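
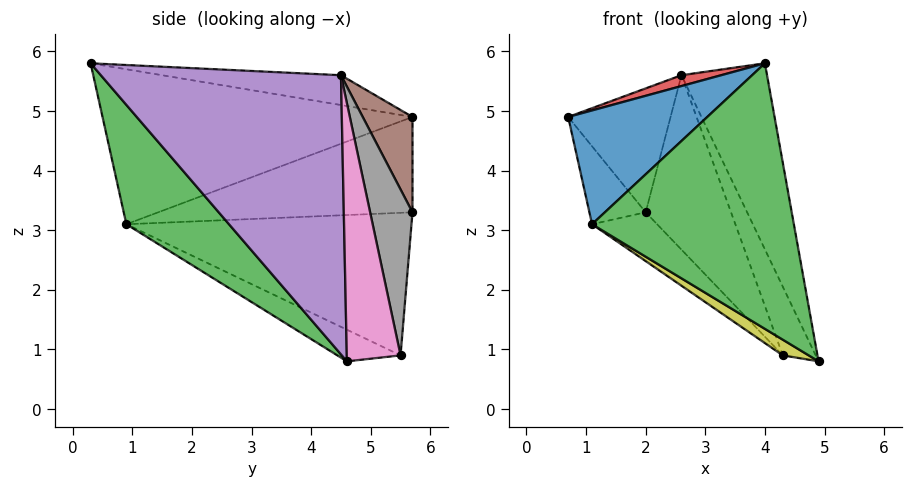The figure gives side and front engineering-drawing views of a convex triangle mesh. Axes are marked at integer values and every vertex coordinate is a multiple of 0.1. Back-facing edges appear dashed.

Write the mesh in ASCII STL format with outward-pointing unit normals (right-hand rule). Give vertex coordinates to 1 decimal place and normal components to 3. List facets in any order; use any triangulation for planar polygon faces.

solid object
 facet normal -0.682 -0.306 0.664
  outer loop
   vertex 1.1 0.9 3.1
   vertex 4.0 0.3 5.8
   vertex 0.7 5.7 4.9
  endloop
 endfacet
 facet normal -0.765 0.169 -0.621
  outer loop
   vertex 1.1 0.9 3.1
   vertex 0.7 5.7 4.9
   vertex 2.0 5.7 3.3
  endloop
 endfacet
 facet normal 0.374 -0.735 -0.565
  outer loop
   vertex 1.1 0.9 3.1
   vertex 4.9 4.6 0.8
   vertex 4.0 0.3 5.8
  endloop
 endfacet
 facet normal -0.392 -0.087 0.916
  outer loop
   vertex 2.6 4.5 5.6
   vertex 0.7 5.7 4.9
   vertex 4.0 0.3 5.8
  endloop
 endfacet
 facet normal 0.856 0.305 0.417
  outer loop
   vertex 2.6 4.5 5.6
   vertex 4.0 0.3 5.8
   vertex 4.9 4.6 0.8
  endloop
 endfacet
 facet normal 0.412 0.848 0.335
  outer loop
   vertex 2.6 4.5 5.6
   vertex 2.0 5.7 3.3
   vertex 0.7 5.7 4.9
  endloop
 endfacet
 facet normal 0.787 0.481 0.387
  outer loop
   vertex 4.3 5.5 0.9
   vertex 2.6 4.5 5.6
   vertex 4.9 4.6 0.8
  endloop
 endfacet
 facet normal 0.419 0.845 0.332
  outer loop
   vertex 4.3 5.5 0.9
   vertex 2.0 5.7 3.3
   vertex 2.6 4.5 5.6
  endloop
 endfacet
 facet normal -0.392 -0.161 -0.906
  outer loop
   vertex 4.3 5.5 0.9
   vertex 4.9 4.6 0.8
   vertex 1.1 0.9 3.1
  endloop
 endfacet
 facet normal -0.706 0.161 -0.690
  outer loop
   vertex 4.3 5.5 0.9
   vertex 1.1 0.9 3.1
   vertex 2.0 5.7 3.3
  endloop
 endfacet
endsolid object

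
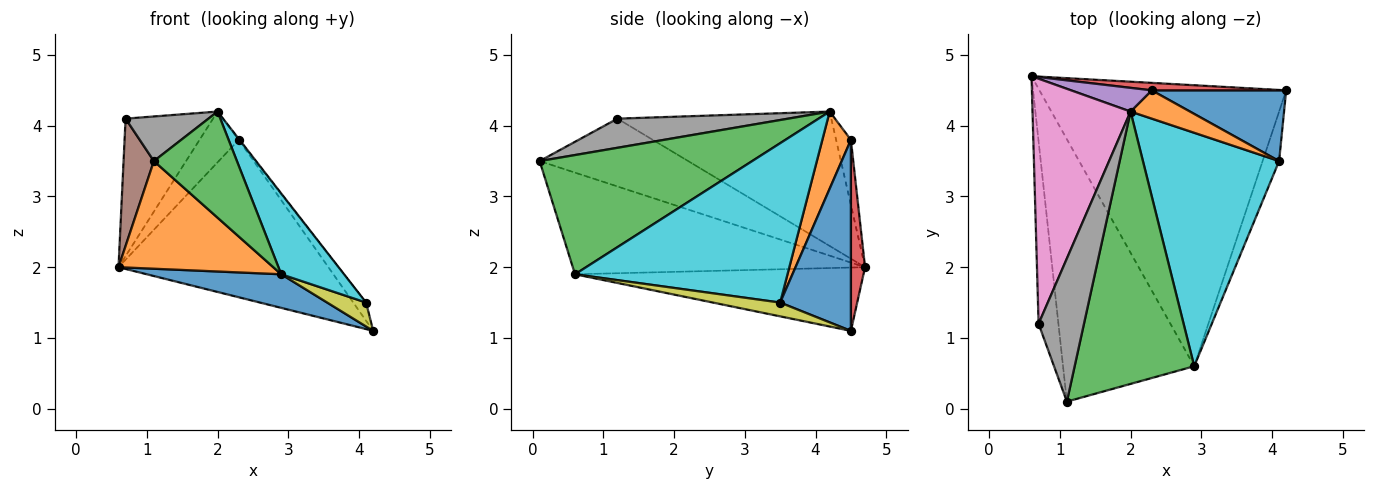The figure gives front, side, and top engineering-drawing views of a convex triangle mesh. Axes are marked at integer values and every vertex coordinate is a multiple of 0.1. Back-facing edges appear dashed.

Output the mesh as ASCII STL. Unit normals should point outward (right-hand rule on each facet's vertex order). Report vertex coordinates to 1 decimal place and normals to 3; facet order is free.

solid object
 facet normal -0.247 -0.115 -0.962
  outer loop
   vertex 2.9 0.6 1.9
   vertex 0.6 4.7 2.0
   vertex 4.2 4.5 1.1
  endloop
 endfacet
 facet normal -0.583 -0.309 -0.752
  outer loop
   vertex 2.9 0.6 1.9
   vertex 1.1 0.1 3.5
   vertex 0.6 4.7 2.0
  endloop
 endfacet
 facet normal 0.681 -0.266 0.683
  outer loop
   vertex 2.9 0.6 1.9
   vertex 2.0 4.2 4.2
   vertex 1.1 0.1 3.5
  endloop
 endfacet
 facet normal 0.067 0.997 0.047
  outer loop
   vertex 2.3 4.5 3.8
   vertex 4.2 4.5 1.1
   vertex 0.6 4.7 2.0
  endloop
 endfacet
 facet normal -0.323 0.857 0.401
  outer loop
   vertex 2.3 4.5 3.8
   vertex 0.6 4.7 2.0
   vertex 2.0 4.2 4.2
  endloop
 endfacet
 facet normal -0.942 -0.192 -0.276
  outer loop
   vertex 0.7 1.2 4.1
   vertex 0.6 4.7 2.0
   vertex 1.1 0.1 3.5
  endloop
 endfacet
 facet normal -0.767 0.314 0.559
  outer loop
   vertex 0.7 1.2 4.1
   vertex 2.0 4.2 4.2
   vertex 0.6 4.7 2.0
  endloop
 endfacet
 facet normal 0.523 -0.254 0.814
  outer loop
   vertex 0.7 1.2 4.1
   vertex 1.1 0.1 3.5
   vertex 2.0 4.2 4.2
  endloop
 endfacet
 facet normal 0.601 -0.348 -0.720
  outer loop
   vertex 4.1 3.5 1.5
   vertex 2.9 0.6 1.9
   vertex 4.2 4.5 1.1
  endloop
 endfacet
 facet normal 0.742 -0.219 0.634
  outer loop
   vertex 4.1 3.5 1.5
   vertex 2.0 4.2 4.2
   vertex 2.9 0.6 1.9
  endloop
 endfacet
 facet normal 0.809 0.147 0.569
  outer loop
   vertex 4.1 3.5 1.5
   vertex 4.2 4.5 1.1
   vertex 2.3 4.5 3.8
  endloop
 endfacet
 facet normal 0.792 0.022 0.610
  outer loop
   vertex 4.1 3.5 1.5
   vertex 2.3 4.5 3.8
   vertex 2.0 4.2 4.2
  endloop
 endfacet
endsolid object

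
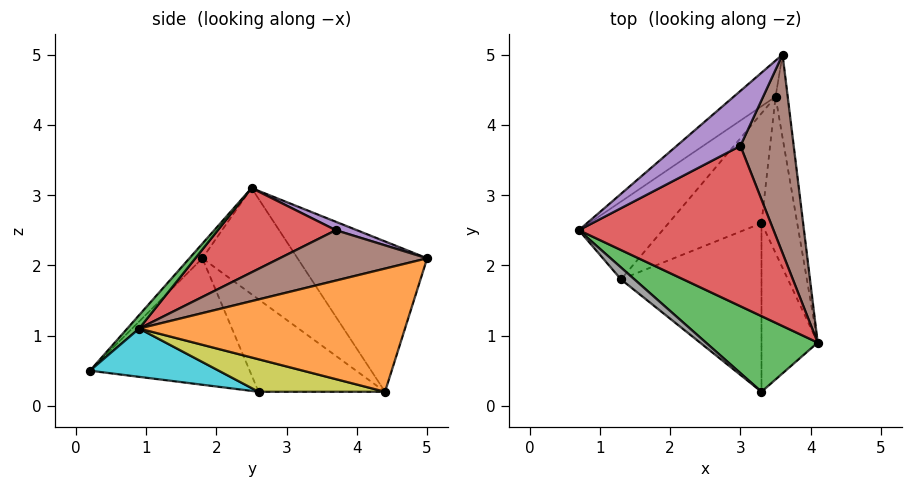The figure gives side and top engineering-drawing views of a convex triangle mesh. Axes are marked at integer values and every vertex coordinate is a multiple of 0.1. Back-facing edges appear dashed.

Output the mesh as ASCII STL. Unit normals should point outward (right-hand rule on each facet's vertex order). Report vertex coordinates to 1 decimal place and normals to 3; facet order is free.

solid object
 facet normal -0.678 0.711 -0.189
  outer loop
   vertex 3.5 4.4 0.2
   vertex 0.7 2.5 3.1
   vertex 3.6 5.0 2.1
  endloop
 endfacet
 facet normal 0.985 0.144 -0.097
  outer loop
   vertex 3.5 4.4 0.2
   vertex 3.6 5.0 2.1
   vertex 4.1 0.9 1.1
  endloop
 endfacet
 facet normal 0.085 -0.703 0.706
  outer loop
   vertex 3.3 0.2 0.5
   vertex 4.1 0.9 1.1
   vertex 0.7 2.5 3.1
  endloop
 endfacet
 facet normal 0.380 -0.290 0.878
  outer loop
   vertex 3.0 3.7 2.5
   vertex 0.7 2.5 3.1
   vertex 4.1 0.9 1.1
  endloop
 endfacet
 facet normal 0.127 0.238 0.963
  outer loop
   vertex 3.0 3.7 2.5
   vertex 3.6 5.0 2.1
   vertex 0.7 2.5 3.1
  endloop
 endfacet
 facet normal 0.684 -0.093 0.724
  outer loop
   vertex 3.0 3.7 2.5
   vertex 4.1 0.9 1.1
   vertex 3.6 5.0 2.1
  endloop
 endfacet
 facet normal -0.768 0.207 -0.606
  outer loop
   vertex 1.3 1.8 2.1
   vertex 0.7 2.5 3.1
   vertex 3.5 4.4 0.2
  endloop
 endfacet
 facet normal -0.391 -0.848 0.359
  outer loop
   vertex 1.3 1.8 2.1
   vertex 3.3 0.2 0.5
   vertex 0.7 2.5 3.1
  endloop
 endfacet
 facet normal 0.671 -0.075 -0.738
  outer loop
   vertex 3.3 2.6 0.2
   vertex 3.5 4.4 0.2
   vertex 4.1 0.9 1.1
  endloop
 endfacet
 facet normal 0.649 -0.094 -0.755
  outer loop
   vertex 3.3 2.6 0.2
   vertex 4.1 0.9 1.1
   vertex 3.3 0.2 0.5
  endloop
 endfacet
 facet normal -0.703 0.078 -0.707
  outer loop
   vertex 3.3 2.6 0.2
   vertex 1.3 1.8 2.1
   vertex 3.5 4.4 0.2
  endloop
 endfacet
 facet normal -0.666 -0.093 -0.740
  outer loop
   vertex 3.3 2.6 0.2
   vertex 3.3 0.2 0.5
   vertex 1.3 1.8 2.1
  endloop
 endfacet
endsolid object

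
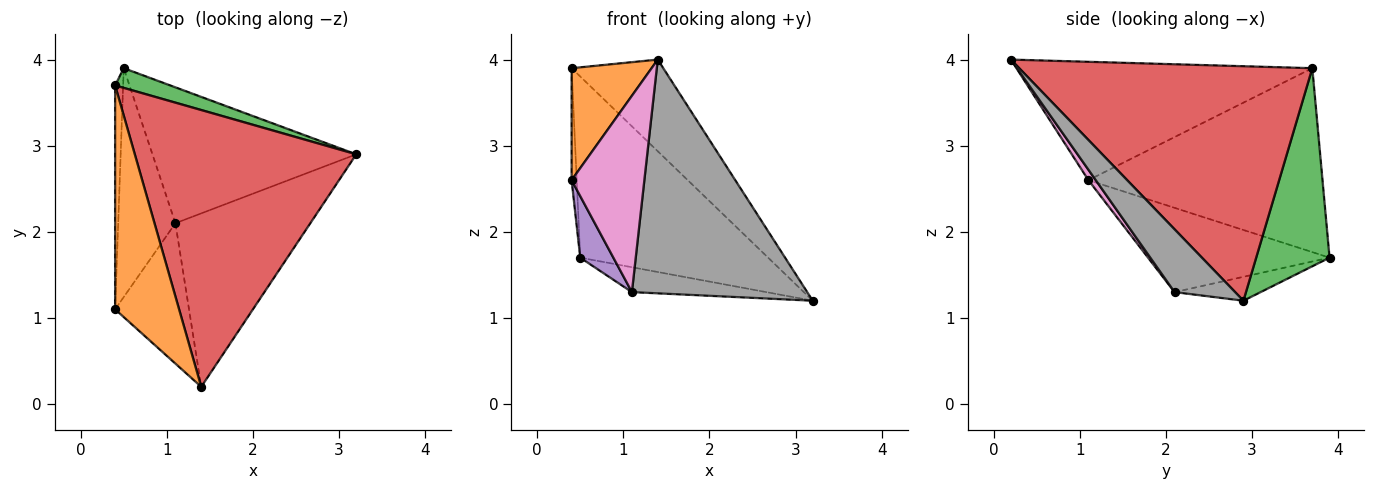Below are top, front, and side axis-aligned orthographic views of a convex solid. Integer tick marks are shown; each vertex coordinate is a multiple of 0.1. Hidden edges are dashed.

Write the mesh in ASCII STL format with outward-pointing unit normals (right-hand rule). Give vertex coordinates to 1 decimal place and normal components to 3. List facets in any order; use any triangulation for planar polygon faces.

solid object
 facet normal -0.999 0.022 -0.043
  outer loop
   vertex 0.4 3.7 3.9
   vertex 0.5 3.9 1.7
   vertex 0.4 1.1 2.6
  endloop
 endfacet
 facet normal -0.856 -0.231 0.463
  outer loop
   vertex 0.4 3.7 3.9
   vertex 0.4 1.1 2.6
   vertex 1.4 0.2 4.0
  endloop
 endfacet
 facet normal 0.362 0.927 0.101
  outer loop
   vertex 0.4 3.7 3.9
   vertex 3.2 2.9 1.2
   vertex 0.5 3.9 1.7
  endloop
 endfacet
 facet normal 0.709 0.222 0.670
  outer loop
   vertex 0.4 3.7 3.9
   vertex 1.4 0.2 4.0
   vertex 3.2 2.9 1.2
  endloop
 endfacet
 facet normal -0.818 -0.149 -0.555
  outer loop
   vertex 1.1 2.1 1.3
   vertex 0.4 1.1 2.6
   vertex 0.5 3.9 1.7
  endloop
 endfacet
 facet normal -0.115 0.179 -0.977
  outer loop
   vertex 1.1 2.1 1.3
   vertex 0.5 3.9 1.7
   vertex 3.2 2.9 1.2
  endloop
 endfacet
 facet normal 0.082 -0.811 -0.580
  outer loop
   vertex 1.1 2.1 1.3
   vertex 1.4 0.2 4.0
   vertex 0.4 1.1 2.6
  endloop
 endfacet
 facet normal 0.267 -0.774 -0.574
  outer loop
   vertex 1.1 2.1 1.3
   vertex 3.2 2.9 1.2
   vertex 1.4 0.2 4.0
  endloop
 endfacet
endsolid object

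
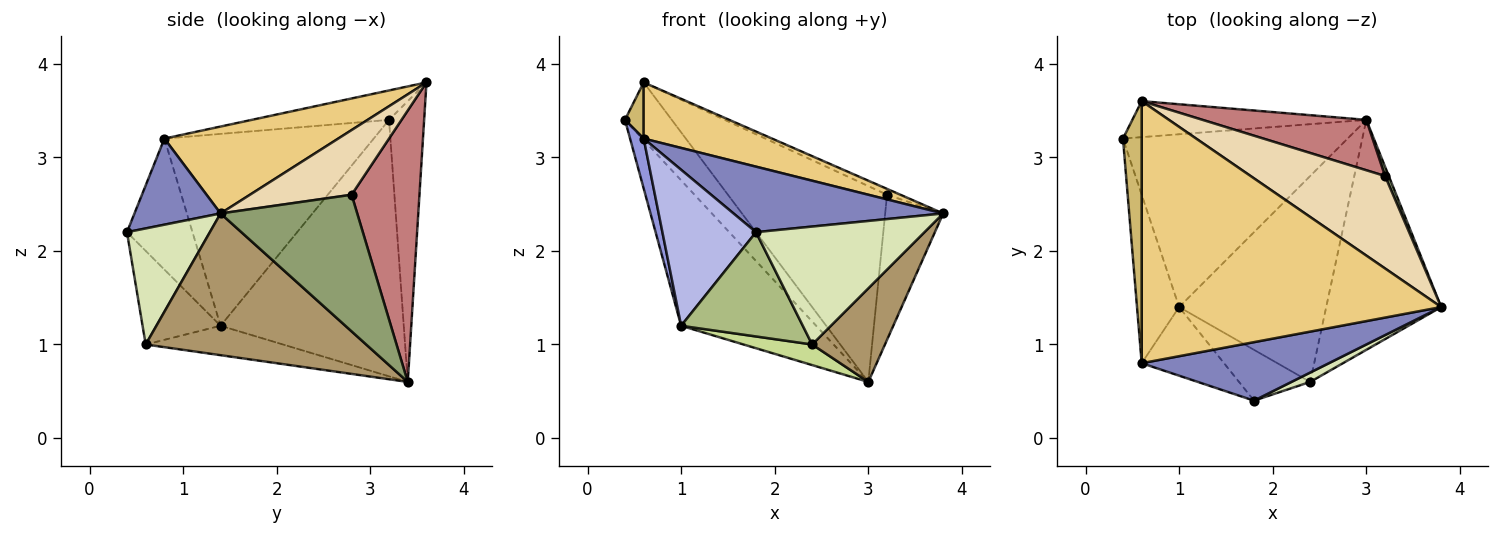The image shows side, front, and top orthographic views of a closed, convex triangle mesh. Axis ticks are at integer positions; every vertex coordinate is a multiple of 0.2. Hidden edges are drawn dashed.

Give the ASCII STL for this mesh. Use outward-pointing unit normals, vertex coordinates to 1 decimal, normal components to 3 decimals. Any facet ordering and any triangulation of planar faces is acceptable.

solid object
 facet normal -0.658 0.485 -0.576
  outer loop
   vertex 1.0 1.4 1.2
   vertex 0.4 3.2 3.4
   vertex 3.0 3.4 0.6
  endloop
 endfacet
 facet normal 0.293 -0.713 0.637
  outer loop
   vertex 0.6 0.8 3.2
   vertex 1.8 0.4 2.2
   vertex 3.8 1.4 2.4
  endloop
 endfacet
 facet normal -0.975 -0.063 -0.214
  outer loop
   vertex 0.6 0.8 3.2
   vertex 0.4 3.2 3.4
   vertex 1.0 1.4 1.2
  endloop
 endfacet
 facet normal -0.539 -0.771 -0.339
  outer loop
   vertex 0.6 0.8 3.2
   vertex 1.0 1.4 1.2
   vertex 1.8 0.4 2.2
  endloop
 endfacet
 facet normal 0.920 0.391 0.025
  outer loop
   vertex 3.2 2.8 2.6
   vertex 3.8 1.4 2.4
   vertex 3.0 3.4 0.6
  endloop
 endfacet
 facet normal -0.499 -0.779 -0.379
  outer loop
   vertex 2.4 0.6 1.0
   vertex 1.8 0.4 2.2
   vertex 1.0 1.4 1.2
  endloop
 endfacet
 facet normal -0.195 -0.098 -0.976
  outer loop
   vertex 2.4 0.6 1.0
   vertex 1.0 1.4 1.2
   vertex 3.0 3.4 0.6
  endloop
 endfacet
 facet normal 0.440 -0.895 0.071
  outer loop
   vertex 2.4 0.6 1.0
   vertex 3.8 1.4 2.4
   vertex 1.8 0.4 2.2
  endloop
 endfacet
 facet normal 0.752 -0.248 -0.610
  outer loop
   vertex 2.4 0.6 1.0
   vertex 3.0 3.4 0.6
   vertex 3.8 1.4 2.4
  endloop
 endfacet
 facet normal -0.838 -0.114 0.533
  outer loop
   vertex 0.6 3.6 3.8
   vertex 0.4 3.2 3.4
   vertex 0.6 0.8 3.2
  endloop
 endfacet
 facet normal 0.273 -0.202 0.941
  outer loop
   vertex 0.6 3.6 3.8
   vertex 0.6 0.8 3.2
   vertex 3.8 1.4 2.4
  endloop
 endfacet
 facet normal 0.433 0.057 0.900
  outer loop
   vertex 0.6 3.6 3.8
   vertex 3.8 1.4 2.4
   vertex 3.2 2.8 2.6
  endloop
 endfacet
 facet normal -0.537 0.716 -0.447
  outer loop
   vertex 0.6 3.6 3.8
   vertex 3.0 3.4 0.6
   vertex 0.4 3.2 3.4
  endloop
 endfacet
 facet normal 0.382 0.895 0.230
  outer loop
   vertex 0.6 3.6 3.8
   vertex 3.2 2.8 2.6
   vertex 3.0 3.4 0.6
  endloop
 endfacet
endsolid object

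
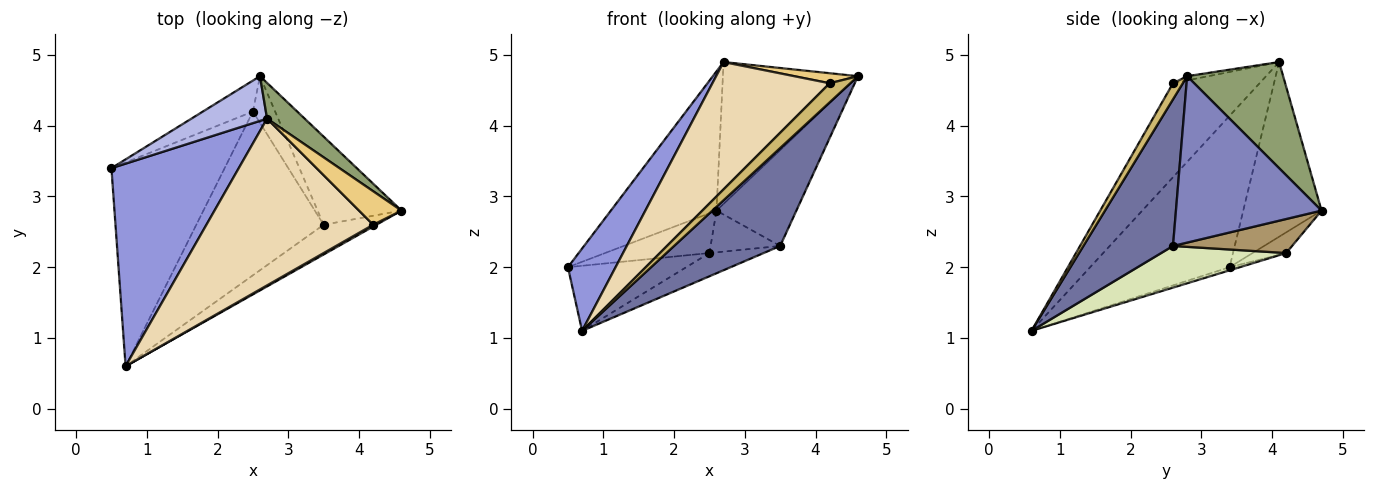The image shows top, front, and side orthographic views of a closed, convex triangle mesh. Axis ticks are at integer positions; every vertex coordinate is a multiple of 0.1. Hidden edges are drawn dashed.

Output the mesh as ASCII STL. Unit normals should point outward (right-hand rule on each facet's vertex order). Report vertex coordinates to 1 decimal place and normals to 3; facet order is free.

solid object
 facet normal 0.628 -0.744 -0.226
  outer loop
   vertex 3.5 2.6 2.3
   vertex 4.6 2.8 4.7
   vertex 0.7 0.6 1.1
  endloop
 endfacet
 facet normal 0.802 0.440 -0.404
  outer loop
   vertex 3.5 2.6 2.3
   vertex 2.6 4.7 2.8
   vertex 4.6 2.8 4.7
  endloop
 endfacet
 facet normal -0.740 -0.253 0.623
  outer loop
   vertex 2.7 4.1 4.9
   vertex 0.5 3.4 2.0
   vertex 0.7 0.6 1.1
  endloop
 endfacet
 facet normal -0.577 0.778 0.250
  outer loop
   vertex 2.7 4.1 4.9
   vertex 2.6 4.7 2.8
   vertex 0.5 3.4 2.0
  endloop
 endfacet
 facet normal 0.567 0.798 0.201
  outer loop
   vertex 2.7 4.1 4.9
   vertex 4.6 2.8 4.7
   vertex 2.6 4.7 2.8
  endloop
 endfacet
 facet normal -0.026 0.304 -0.952
  outer loop
   vertex 2.5 4.2 2.2
   vertex 0.7 0.6 1.1
   vertex 0.5 3.4 2.0
  endloop
 endfacet
 facet normal -0.246 0.764 -0.596
  outer loop
   vertex 2.5 4.2 2.2
   vertex 0.5 3.4 2.0
   vertex 2.6 4.7 2.8
  endloop
 endfacet
 facet normal 0.308 0.134 -0.942
  outer loop
   vertex 2.5 4.2 2.2
   vertex 3.5 2.6 2.3
   vertex 0.7 0.6 1.1
  endloop
 endfacet
 facet normal 0.752 0.439 -0.491
  outer loop
   vertex 2.5 4.2 2.2
   vertex 2.6 4.7 2.8
   vertex 3.5 2.6 2.3
  endloop
 endfacet
 facet normal 0.428 -0.900 0.086
  outer loop
   vertex 4.2 2.6 4.6
   vertex 0.7 0.6 1.1
   vertex 4.6 2.8 4.7
  endloop
 endfacet
 facet normal -0.095 -0.286 0.953
  outer loop
   vertex 4.2 2.6 4.6
   vertex 4.6 2.8 4.7
   vertex 2.7 4.1 4.9
  endloop
 endfacet
 facet normal -0.409 -0.554 0.725
  outer loop
   vertex 4.2 2.6 4.6
   vertex 2.7 4.1 4.9
   vertex 0.7 0.6 1.1
  endloop
 endfacet
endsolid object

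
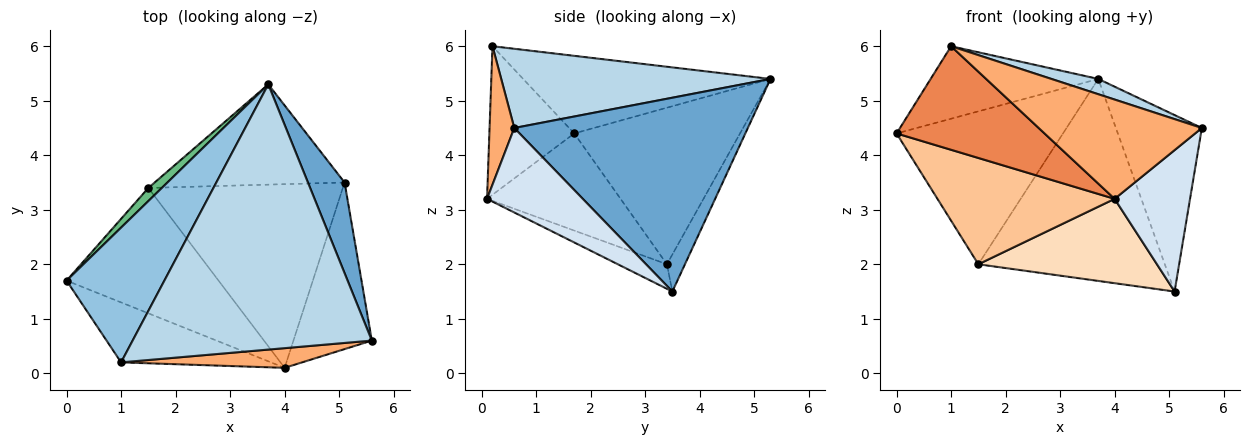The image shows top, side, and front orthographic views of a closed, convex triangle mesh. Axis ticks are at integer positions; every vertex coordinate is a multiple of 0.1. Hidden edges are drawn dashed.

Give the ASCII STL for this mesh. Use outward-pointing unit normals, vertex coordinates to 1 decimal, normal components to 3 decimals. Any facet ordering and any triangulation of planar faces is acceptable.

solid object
 facet normal 0.924 0.340 0.175
  outer loop
   vertex 5.1 3.5 1.5
   vertex 3.7 5.3 5.4
   vertex 5.6 0.6 4.5
  endloop
 endfacet
 facet normal -0.573 0.388 0.722
  outer loop
   vertex 1.0 0.2 6.0
   vertex 3.7 5.3 5.4
   vertex 0.0 1.7 4.4
  endloop
 endfacet
 facet normal 0.314 -0.055 0.948
  outer loop
   vertex 1.0 0.2 6.0
   vertex 5.6 0.6 4.5
   vertex 3.7 5.3 5.4
  endloop
 endfacet
 facet normal 0.635 -0.500 -0.589
  outer loop
   vertex 4.0 0.1 3.2
   vertex 5.1 3.5 1.5
   vertex 5.6 0.6 4.5
  endloop
 endfacet
 facet normal -0.445 -0.775 -0.449
  outer loop
   vertex 4.0 0.1 3.2
   vertex 1.0 0.2 6.0
   vertex 0.0 1.7 4.4
  endloop
 endfacet
 facet normal 0.147 -0.970 0.192
  outer loop
   vertex 4.0 0.1 3.2
   vertex 5.6 0.6 4.5
   vertex 1.0 0.2 6.0
  endloop
 endfacet
 facet normal -0.438 -0.581 -0.686
  outer loop
   vertex 1.5 3.4 2.0
   vertex 4.0 0.1 3.2
   vertex 0.0 1.7 4.4
  endloop
 endfacet
 facet normal -0.114 -0.415 -0.903
  outer loop
   vertex 1.5 3.4 2.0
   vertex 5.1 3.5 1.5
   vertex 4.0 0.1 3.2
  endloop
 endfacet
 facet normal -0.704 0.707 0.061
  outer loop
   vertex 1.5 3.4 2.0
   vertex 0.0 1.7 4.4
   vertex 3.7 5.3 5.4
  endloop
 endfacet
 facet normal -0.086 0.892 -0.443
  outer loop
   vertex 1.5 3.4 2.0
   vertex 3.7 5.3 5.4
   vertex 5.1 3.5 1.5
  endloop
 endfacet
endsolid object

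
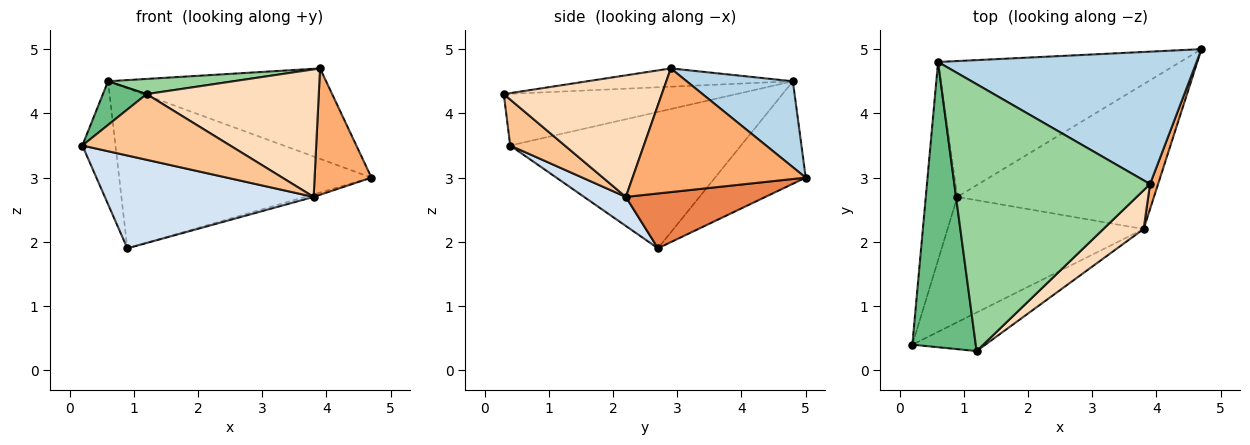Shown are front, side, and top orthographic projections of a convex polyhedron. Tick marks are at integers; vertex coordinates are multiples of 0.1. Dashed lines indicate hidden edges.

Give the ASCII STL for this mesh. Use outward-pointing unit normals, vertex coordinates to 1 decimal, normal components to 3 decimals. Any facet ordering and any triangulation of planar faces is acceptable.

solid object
 facet normal -0.965 0.138 -0.223
  outer loop
   vertex 0.6 4.8 4.5
   vertex 0.9 2.7 1.9
   vertex 0.2 0.4 3.5
  endloop
 endfacet
 facet normal -0.264 0.735 -0.624
  outer loop
   vertex 0.6 4.8 4.5
   vertex 4.7 5.0 3.0
   vertex 0.9 2.7 1.9
  endloop
 endfacet
 facet normal 0.265 0.544 0.796
  outer loop
   vertex 0.6 4.8 4.5
   vertex 3.9 2.9 4.7
   vertex 4.7 5.0 3.0
  endloop
 endfacet
 facet normal 0.118 -0.591 -0.798
  outer loop
   vertex 3.8 2.2 2.7
   vertex 0.2 0.4 3.5
   vertex 0.9 2.7 1.9
  endloop
 endfacet
 facet normal 0.269 0.017 -0.963
  outer loop
   vertex 3.8 2.2 2.7
   vertex 0.9 2.7 1.9
   vertex 4.7 5.0 3.0
  endloop
 endfacet
 facet normal 0.948 -0.311 0.062
  outer loop
   vertex 3.8 2.2 2.7
   vertex 4.7 5.0 3.0
   vertex 3.9 2.9 4.7
  endloop
 endfacet
 facet normal 0.304 -0.822 -0.482
  outer loop
   vertex 1.2 0.3 4.3
   vertex 0.2 0.4 3.5
   vertex 3.8 2.2 2.7
  endloop
 endfacet
 facet normal 0.660 -0.719 0.219
  outer loop
   vertex 1.2 0.3 4.3
   vertex 3.8 2.2 2.7
   vertex 3.9 2.9 4.7
  endloop
 endfacet
 facet normal -0.628 -0.118 0.770
  outer loop
   vertex 1.2 0.3 4.3
   vertex 0.6 4.8 4.5
   vertex 0.2 0.4 3.5
  endloop
 endfacet
 facet normal -0.093 -0.057 0.994
  outer loop
   vertex 1.2 0.3 4.3
   vertex 3.9 2.9 4.7
   vertex 0.6 4.8 4.5
  endloop
 endfacet
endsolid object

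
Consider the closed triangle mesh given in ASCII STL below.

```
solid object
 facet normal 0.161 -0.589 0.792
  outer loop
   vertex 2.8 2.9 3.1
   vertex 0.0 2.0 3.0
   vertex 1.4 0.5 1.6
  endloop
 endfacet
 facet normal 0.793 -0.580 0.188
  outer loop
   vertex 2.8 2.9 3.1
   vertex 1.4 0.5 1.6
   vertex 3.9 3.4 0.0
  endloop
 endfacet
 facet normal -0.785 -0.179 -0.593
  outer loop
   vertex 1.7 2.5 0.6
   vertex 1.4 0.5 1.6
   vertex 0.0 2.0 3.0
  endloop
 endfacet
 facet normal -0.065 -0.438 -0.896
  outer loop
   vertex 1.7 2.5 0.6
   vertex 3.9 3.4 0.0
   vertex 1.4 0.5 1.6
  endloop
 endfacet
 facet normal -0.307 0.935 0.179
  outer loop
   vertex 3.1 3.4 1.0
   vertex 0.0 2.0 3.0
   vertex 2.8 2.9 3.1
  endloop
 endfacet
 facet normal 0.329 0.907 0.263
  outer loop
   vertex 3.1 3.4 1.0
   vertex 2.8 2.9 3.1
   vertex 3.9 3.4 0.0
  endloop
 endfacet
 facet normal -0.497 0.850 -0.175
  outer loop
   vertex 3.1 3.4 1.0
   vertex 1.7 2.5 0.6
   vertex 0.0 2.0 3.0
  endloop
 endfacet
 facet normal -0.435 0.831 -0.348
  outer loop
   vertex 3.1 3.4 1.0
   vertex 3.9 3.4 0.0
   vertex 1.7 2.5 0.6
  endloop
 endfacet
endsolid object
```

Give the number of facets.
8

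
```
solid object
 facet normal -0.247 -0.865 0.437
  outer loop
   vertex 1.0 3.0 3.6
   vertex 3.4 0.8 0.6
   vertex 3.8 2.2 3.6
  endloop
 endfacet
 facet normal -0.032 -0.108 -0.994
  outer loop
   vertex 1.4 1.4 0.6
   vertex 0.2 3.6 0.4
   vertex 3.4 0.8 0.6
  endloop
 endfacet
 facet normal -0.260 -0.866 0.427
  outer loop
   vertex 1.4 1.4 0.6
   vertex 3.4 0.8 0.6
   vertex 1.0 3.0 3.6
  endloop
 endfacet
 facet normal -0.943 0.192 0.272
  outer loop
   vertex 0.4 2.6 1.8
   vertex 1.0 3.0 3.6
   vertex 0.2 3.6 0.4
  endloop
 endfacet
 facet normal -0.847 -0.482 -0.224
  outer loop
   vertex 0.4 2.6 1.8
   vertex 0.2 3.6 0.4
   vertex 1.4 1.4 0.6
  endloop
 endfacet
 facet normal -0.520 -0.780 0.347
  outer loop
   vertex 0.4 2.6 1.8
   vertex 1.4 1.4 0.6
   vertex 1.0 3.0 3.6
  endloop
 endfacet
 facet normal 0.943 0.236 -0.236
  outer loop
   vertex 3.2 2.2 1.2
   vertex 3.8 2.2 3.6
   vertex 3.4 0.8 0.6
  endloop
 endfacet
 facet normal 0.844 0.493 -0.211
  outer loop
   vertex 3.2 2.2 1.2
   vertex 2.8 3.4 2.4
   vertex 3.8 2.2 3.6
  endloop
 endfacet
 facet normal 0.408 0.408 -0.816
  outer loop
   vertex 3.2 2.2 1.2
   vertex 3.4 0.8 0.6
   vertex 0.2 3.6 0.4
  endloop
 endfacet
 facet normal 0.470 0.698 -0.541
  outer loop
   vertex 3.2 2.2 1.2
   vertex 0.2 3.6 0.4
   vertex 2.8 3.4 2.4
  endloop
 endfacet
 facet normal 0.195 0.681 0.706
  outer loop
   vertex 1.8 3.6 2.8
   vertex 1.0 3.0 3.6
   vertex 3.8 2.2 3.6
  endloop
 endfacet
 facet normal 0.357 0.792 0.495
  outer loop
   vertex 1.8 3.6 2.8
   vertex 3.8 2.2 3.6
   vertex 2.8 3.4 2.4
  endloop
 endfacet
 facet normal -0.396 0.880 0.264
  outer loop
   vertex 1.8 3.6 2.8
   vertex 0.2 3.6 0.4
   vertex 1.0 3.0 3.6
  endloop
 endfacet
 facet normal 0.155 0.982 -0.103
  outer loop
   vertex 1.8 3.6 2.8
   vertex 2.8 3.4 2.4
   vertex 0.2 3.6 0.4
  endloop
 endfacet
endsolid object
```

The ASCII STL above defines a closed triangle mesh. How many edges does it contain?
21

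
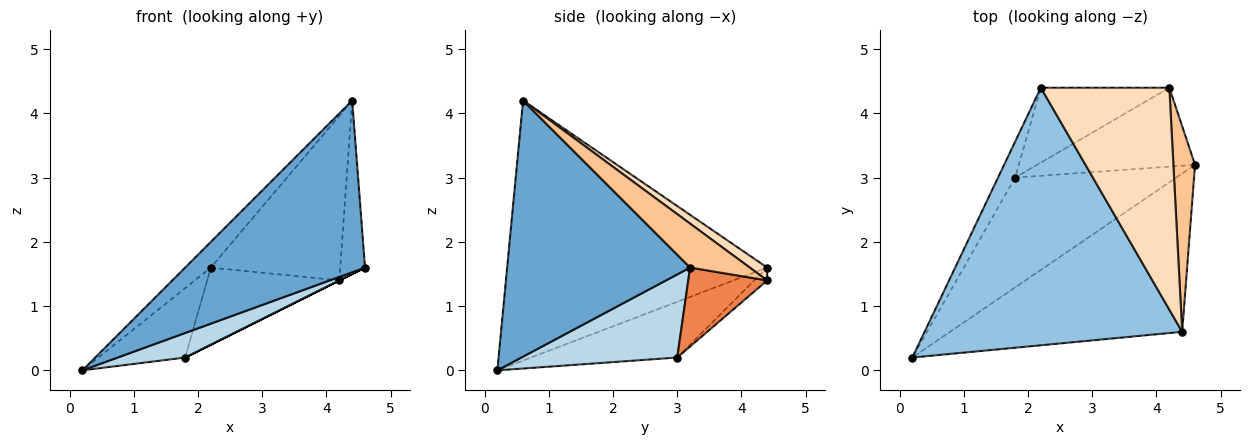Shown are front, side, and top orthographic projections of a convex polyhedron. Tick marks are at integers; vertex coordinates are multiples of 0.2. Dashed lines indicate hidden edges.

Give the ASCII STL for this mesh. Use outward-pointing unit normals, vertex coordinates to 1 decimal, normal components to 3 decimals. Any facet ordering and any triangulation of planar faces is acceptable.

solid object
 facet normal 0.599 -0.589 -0.543
  outer loop
   vertex 4.4 0.6 4.2
   vertex 0.2 0.2 0.0
   vertex 4.6 3.2 1.6
  endloop
 endfacet
 facet normal -0.709 0.070 0.702
  outer loop
   vertex 4.4 0.6 4.2
   vertex 2.2 4.4 1.6
   vertex 0.2 0.2 0.0
  endloop
 endfacet
 facet normal 0.450 -0.195 -0.872
  outer loop
   vertex 1.8 3.0 0.2
   vertex 4.6 3.2 1.6
   vertex 0.2 0.2 0.0
  endloop
 endfacet
 facet normal -0.831 0.493 -0.256
  outer loop
   vertex 1.8 3.0 0.2
   vertex 0.2 0.2 0.0
   vertex 2.2 4.4 1.6
  endloop
 endfacet
 facet normal 0.447 0.000 -0.894
  outer loop
   vertex 4.2 4.4 1.4
   vertex 4.6 3.2 1.6
   vertex 1.8 3.0 0.2
  endloop
 endfacet
 facet normal -0.070 0.715 -0.695
  outer loop
   vertex 4.2 4.4 1.4
   vertex 1.8 3.0 0.2
   vertex 2.2 4.4 1.6
  endloop
 endfacet
 facet normal 0.841 0.349 0.414
  outer loop
   vertex 4.2 4.4 1.4
   vertex 4.4 0.6 4.2
   vertex 4.6 3.2 1.6
  endloop
 endfacet
 facet normal 0.080 0.594 0.800
  outer loop
   vertex 4.2 4.4 1.4
   vertex 2.2 4.4 1.6
   vertex 4.4 0.6 4.2
  endloop
 endfacet
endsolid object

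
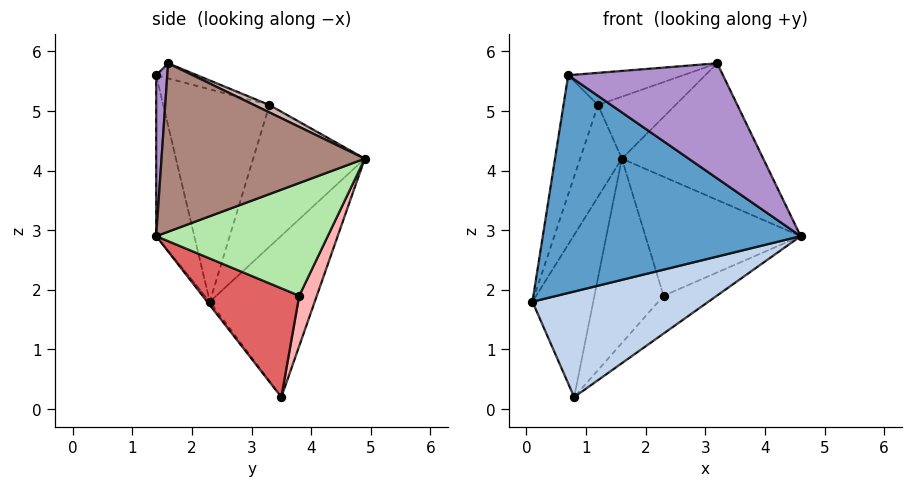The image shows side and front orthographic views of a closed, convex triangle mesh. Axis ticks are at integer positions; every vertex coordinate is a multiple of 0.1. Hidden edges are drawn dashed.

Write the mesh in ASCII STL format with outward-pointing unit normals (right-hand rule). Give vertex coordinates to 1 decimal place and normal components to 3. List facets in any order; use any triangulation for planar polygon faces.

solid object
 facet normal -0.143 -0.968 -0.207
  outer loop
   vertex 0.7 1.4 5.6
   vertex 0.1 2.3 1.8
   vertex 4.6 1.4 2.9
  endloop
 endfacet
 facet normal -0.012 -0.797 -0.603
  outer loop
   vertex 0.8 3.5 0.2
   vertex 4.6 1.4 2.9
   vertex 0.1 2.3 1.8
  endloop
 endfacet
 facet normal -0.865 0.501 -0.002
  outer loop
   vertex 0.8 3.5 0.2
   vertex 0.1 2.3 1.8
   vertex 1.6 4.9 4.2
  endloop
 endfacet
 facet normal -0.917 0.343 0.202
  outer loop
   vertex 1.2 3.3 5.1
   vertex 1.6 4.9 4.2
   vertex 0.1 2.3 1.8
  endloop
 endfacet
 facet normal -0.928 0.302 0.218
  outer loop
   vertex 1.2 3.3 5.1
   vertex 0.1 2.3 1.8
   vertex 0.7 1.4 5.6
  endloop
 endfacet
 facet normal 0.738 0.668 -0.095
  outer loop
   vertex 2.3 3.8 1.9
   vertex 1.6 4.9 4.2
   vertex 4.6 1.4 2.9
  endloop
 endfacet
 facet normal 0.665 0.366 -0.651
  outer loop
   vertex 2.3 3.8 1.9
   vertex 4.6 1.4 2.9
   vertex 0.8 3.5 0.2
  endloop
 endfacet
 facet normal 0.230 0.903 -0.362
  outer loop
   vertex 2.3 3.8 1.9
   vertex 0.8 3.5 0.2
   vertex 1.6 4.9 4.2
  endloop
 endfacet
 facet normal 0.071 -0.992 0.103
  outer loop
   vertex 3.2 1.6 5.8
   vertex 0.7 1.4 5.6
   vertex 4.6 1.4 2.9
  endloop
 endfacet
 facet normal -0.099 0.277 0.956
  outer loop
   vertex 3.2 1.6 5.8
   vertex 1.2 3.3 5.1
   vertex 0.7 1.4 5.6
  endloop
 endfacet
 facet normal 0.773 0.538 0.336
  outer loop
   vertex 3.2 1.6 5.8
   vertex 4.6 1.4 2.9
   vertex 1.6 4.9 4.2
  endloop
 endfacet
 facet normal 0.093 0.470 0.878
  outer loop
   vertex 3.2 1.6 5.8
   vertex 1.6 4.9 4.2
   vertex 1.2 3.3 5.1
  endloop
 endfacet
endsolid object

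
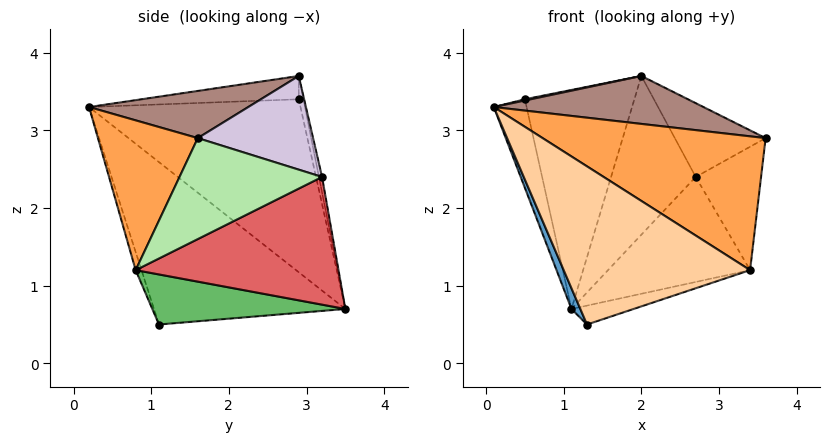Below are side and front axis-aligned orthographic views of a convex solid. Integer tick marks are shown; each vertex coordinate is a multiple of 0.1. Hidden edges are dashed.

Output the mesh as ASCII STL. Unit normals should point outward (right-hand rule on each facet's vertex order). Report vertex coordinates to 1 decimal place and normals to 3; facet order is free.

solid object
 facet normal -0.913 -0.042 -0.405
  outer loop
   vertex 1.3 1.1 0.5
   vertex 0.1 0.2 3.3
   vertex 1.1 3.5 0.7
  endloop
 endfacet
 facet normal -0.972 0.151 -0.182
  outer loop
   vertex 0.5 2.9 3.4
   vertex 1.1 3.5 0.7
   vertex 0.1 0.2 3.3
  endloop
 endfacet
 facet normal 0.382 -0.853 0.356
  outer loop
   vertex 3.4 0.8 1.2
   vertex 3.6 1.6 2.9
   vertex 0.1 0.2 3.3
  endloop
 endfacet
 facet normal -0.030 -0.948 -0.317
  outer loop
   vertex 3.4 0.8 1.2
   vertex 0.1 0.2 3.3
   vertex 1.3 1.1 0.5
  endloop
 endfacet
 facet normal 0.328 0.106 -0.939
  outer loop
   vertex 3.4 0.8 1.2
   vertex 1.3 1.1 0.5
   vertex 1.1 3.5 0.7
  endloop
 endfacet
 facet normal 0.870 0.399 -0.290
  outer loop
   vertex 2.7 3.2 2.4
   vertex 3.6 1.6 2.9
   vertex 3.4 0.8 1.2
  endloop
 endfacet
 facet normal 0.681 0.477 -0.556
  outer loop
   vertex 2.7 3.2 2.4
   vertex 3.4 0.8 1.2
   vertex 1.1 3.5 0.7
  endloop
 endfacet
 facet normal -0.042 0.977 0.208
  outer loop
   vertex 2.0 2.9 3.7
   vertex 1.1 3.5 0.7
   vertex 0.5 2.9 3.4
  endloop
 endfacet
 facet normal -0.036 0.978 0.206
  outer loop
   vertex 2.0 2.9 3.7
   vertex 2.7 3.2 2.4
   vertex 1.1 3.5 0.7
  endloop
 endfacet
 facet normal 0.684 0.538 0.492
  outer loop
   vertex 2.0 2.9 3.7
   vertex 3.6 1.6 2.9
   vertex 2.7 3.2 2.4
  endloop
 endfacet
 facet normal 0.224 -0.295 0.929
  outer loop
   vertex 2.0 2.9 3.7
   vertex 0.1 0.2 3.3
   vertex 3.6 1.6 2.9
  endloop
 endfacet
 facet normal -0.196 -0.007 0.981
  outer loop
   vertex 2.0 2.9 3.7
   vertex 0.5 2.9 3.4
   vertex 0.1 0.2 3.3
  endloop
 endfacet
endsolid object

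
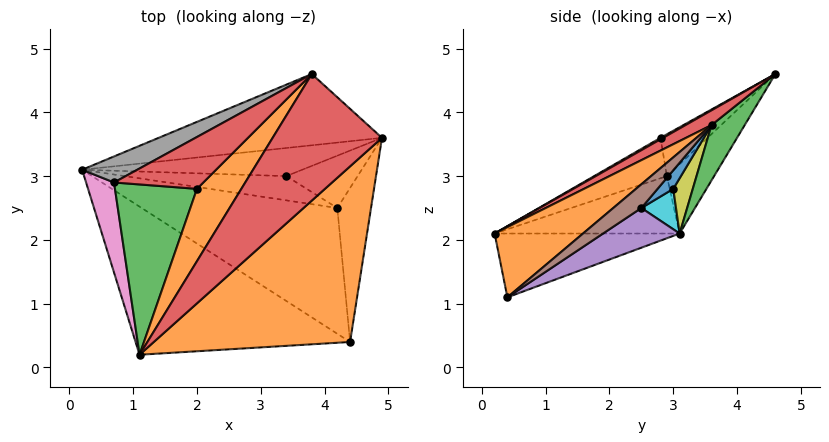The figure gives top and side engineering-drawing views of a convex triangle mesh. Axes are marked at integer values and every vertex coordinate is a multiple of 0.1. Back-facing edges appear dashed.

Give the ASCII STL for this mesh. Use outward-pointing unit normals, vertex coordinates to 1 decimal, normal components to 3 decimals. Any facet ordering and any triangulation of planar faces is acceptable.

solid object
 facet normal -0.284 -0.088 -0.955
  outer loop
   vertex 1.1 0.2 2.1
   vertex 0.2 3.1 2.1
   vertex 4.4 0.4 1.1
  endloop
 endfacet
 facet normal 0.257 -0.646 0.718
  outer loop
   vertex 1.1 0.2 2.1
   vertex 4.4 0.4 1.1
   vertex 4.9 3.6 3.8
  endloop
 endfacet
 facet normal 0.167 0.721 -0.672
  outer loop
   vertex 3.8 4.6 4.6
   vertex 4.9 3.6 3.8
   vertex 0.2 3.1 2.1
  endloop
 endfacet
 facet normal 0.113 -0.542 0.833
  outer loop
   vertex 3.8 4.6 4.6
   vertex 1.1 0.2 2.1
   vertex 4.9 3.6 3.8
  endloop
 endfacet
 facet normal 0.165 0.558 -0.813
  outer loop
   vertex 4.2 2.5 2.5
   vertex 4.4 0.4 1.1
   vertex 0.2 3.1 2.1
  endloop
 endfacet
 facet normal 0.494 0.514 -0.701
  outer loop
   vertex 4.2 2.5 2.5
   vertex 4.9 3.6 3.8
   vertex 4.4 0.4 1.1
  endloop
 endfacet
 facet normal -0.866 -0.269 0.421
  outer loop
   vertex 0.7 2.9 3.0
   vertex 0.2 3.1 2.1
   vertex 1.1 0.2 2.1
  endloop
 endfacet
 facet normal -0.599 0.644 0.476
  outer loop
   vertex 0.7 2.9 3.0
   vertex 3.8 4.6 4.6
   vertex 0.2 3.1 2.1
  endloop
 endfacet
 facet normal 0.172 0.710 -0.683
  outer loop
   vertex 3.4 3.0 2.8
   vertex 0.2 3.1 2.1
   vertex 4.9 3.6 3.8
  endloop
 endfacet
 facet normal 0.174 0.696 -0.696
  outer loop
   vertex 3.4 3.0 2.8
   vertex 4.2 2.5 2.5
   vertex 0.2 3.1 2.1
  endloop
 endfacet
 facet normal 0.180 0.701 -0.690
  outer loop
   vertex 3.4 3.0 2.8
   vertex 4.9 3.6 3.8
   vertex 4.2 2.5 2.5
  endloop
 endfacet
 facet normal 0.028 -0.507 0.862
  outer loop
   vertex 2.0 2.8 3.6
   vertex 1.1 0.2 2.1
   vertex 3.8 4.6 4.6
  endloop
 endfacet
 facet normal -0.415 -0.342 0.843
  outer loop
   vertex 2.0 2.8 3.6
   vertex 0.7 2.9 3.0
   vertex 1.1 0.2 2.1
  endloop
 endfacet
 facet normal -0.423 -0.079 0.903
  outer loop
   vertex 2.0 2.8 3.6
   vertex 3.8 4.6 4.6
   vertex 0.7 2.9 3.0
  endloop
 endfacet
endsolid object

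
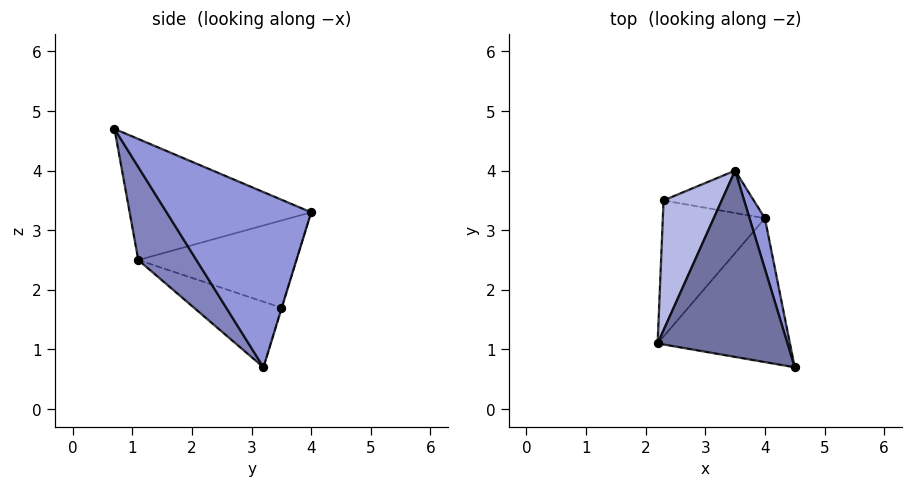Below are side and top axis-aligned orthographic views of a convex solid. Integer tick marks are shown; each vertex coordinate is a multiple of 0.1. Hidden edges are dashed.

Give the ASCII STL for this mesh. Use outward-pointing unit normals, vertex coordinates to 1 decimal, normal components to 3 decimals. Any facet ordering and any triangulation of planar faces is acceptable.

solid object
 facet normal -0.678 0.103 0.728
  outer loop
   vertex 3.5 4.0 3.3
   vertex 2.2 1.1 2.5
   vertex 4.5 0.7 4.7
  endloop
 endfacet
 facet normal 0.369 -0.767 -0.525
  outer loop
   vertex 4.0 3.2 0.7
   vertex 4.5 0.7 4.7
   vertex 2.2 1.1 2.5
  endloop
 endfacet
 facet normal 0.943 0.321 0.083
  outer loop
   vertex 4.0 3.2 0.7
   vertex 3.5 4.0 3.3
   vertex 4.5 0.7 4.7
  endloop
 endfacet
 facet normal -0.812 0.215 0.542
  outer loop
   vertex 2.3 3.5 1.7
   vertex 2.2 1.1 2.5
   vertex 3.5 4.0 3.3
  endloop
 endfacet
 facet normal -0.523 -0.250 -0.815
  outer loop
   vertex 2.3 3.5 1.7
   vertex 4.0 3.2 0.7
   vertex 2.2 1.1 2.5
  endloop
 endfacet
 facet normal -0.005 0.956 -0.295
  outer loop
   vertex 2.3 3.5 1.7
   vertex 3.5 4.0 3.3
   vertex 4.0 3.2 0.7
  endloop
 endfacet
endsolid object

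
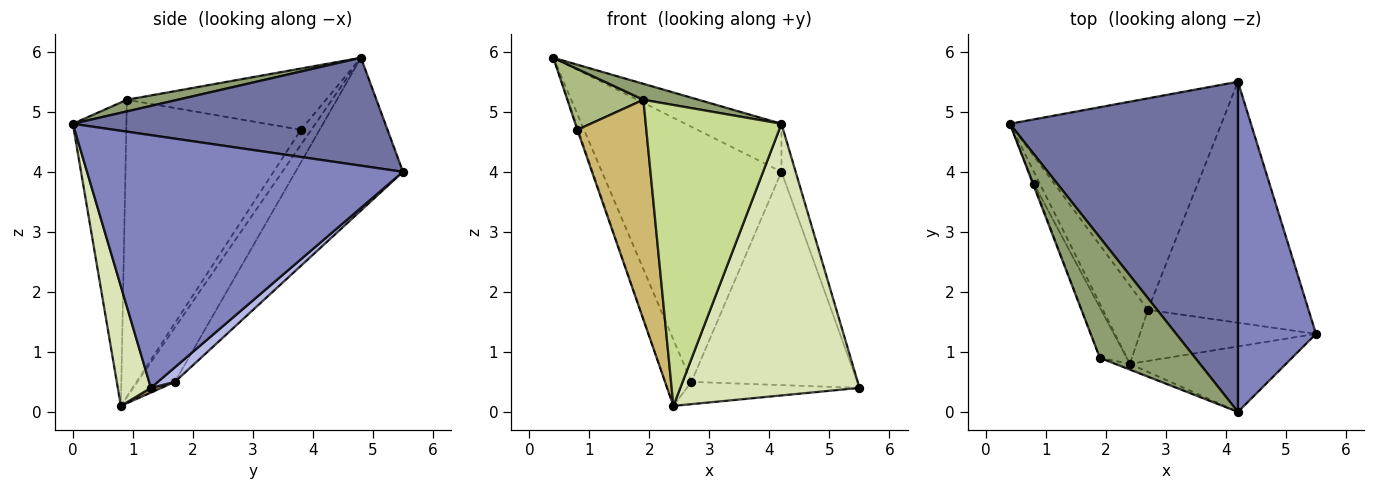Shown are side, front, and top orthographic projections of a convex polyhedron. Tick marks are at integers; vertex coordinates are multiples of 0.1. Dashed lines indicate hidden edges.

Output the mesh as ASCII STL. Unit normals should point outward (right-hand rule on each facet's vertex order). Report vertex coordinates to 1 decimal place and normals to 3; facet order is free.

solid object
 facet normal 0.424 0.130 0.896
  outer loop
   vertex 4.2 0.0 4.8
   vertex 4.2 5.5 4.0
   vertex 0.4 4.8 5.9
  endloop
 endfacet
 facet normal 0.955 0.043 0.295
  outer loop
   vertex 4.2 0.0 4.8
   vertex 5.5 1.3 0.4
   vertex 4.2 5.5 4.0
  endloop
 endfacet
 facet normal -0.419 0.699 -0.580
  outer loop
   vertex 2.7 1.7 0.5
   vertex 0.4 4.8 5.9
   vertex 4.2 5.5 4.0
  endloop
 endfacet
 facet normal 0.068 0.661 -0.747
  outer loop
   vertex 2.7 1.7 0.5
   vertex 4.2 5.5 4.0
   vertex 5.5 1.3 0.4
  endloop
 endfacet
 facet normal 0.120 -0.130 0.984
  outer loop
   vertex 1.9 0.9 5.2
   vertex 4.2 0.0 4.8
   vertex 0.4 4.8 5.9
  endloop
 endfacet
 facet normal -0.934 -0.357 -0.014
  outer loop
   vertex 0.8 3.8 4.7
   vertex 1.9 0.9 5.2
   vertex 0.4 4.8 5.9
  endloop
 endfacet
 facet normal -0.367 -0.930 -0.018
  outer loop
   vertex 2.4 0.8 0.1
   vertex 4.2 0.0 4.8
   vertex 1.9 0.9 5.2
  endloop
 endfacet
 facet normal 0.177 -0.957 -0.231
  outer loop
   vertex 2.4 0.8 0.1
   vertex 5.5 1.3 0.4
   vertex 4.2 0.0 4.8
  endloop
 endfacet
 facet normal 0.024 0.399 -0.917
  outer loop
   vertex 2.4 0.8 0.1
   vertex 2.7 1.7 0.5
   vertex 5.5 1.3 0.4
  endloop
 endfacet
 facet normal -0.927 -0.366 -0.084
  outer loop
   vertex 2.4 0.8 0.1
   vertex 1.9 0.9 5.2
   vertex 0.8 3.8 4.7
  endloop
 endfacet
 facet normal -0.677 0.475 -0.561
  outer loop
   vertex 2.4 0.8 0.1
   vertex 0.4 4.8 5.9
   vertex 2.7 1.7 0.5
  endloop
 endfacet
 facet normal -0.926 0.074 -0.370
  outer loop
   vertex 2.4 0.8 0.1
   vertex 0.8 3.8 4.7
   vertex 0.4 4.8 5.9
  endloop
 endfacet
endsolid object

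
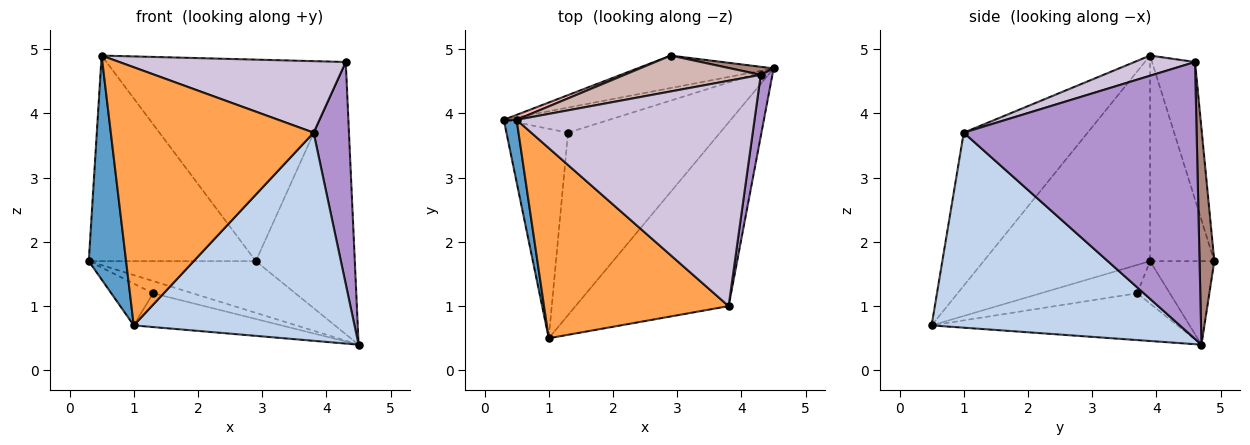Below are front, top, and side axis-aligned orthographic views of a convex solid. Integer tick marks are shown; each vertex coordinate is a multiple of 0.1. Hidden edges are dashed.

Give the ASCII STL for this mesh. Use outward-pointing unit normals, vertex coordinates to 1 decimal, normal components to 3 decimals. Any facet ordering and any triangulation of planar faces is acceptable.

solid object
 facet normal -0.974 -0.218 0.061
  outer loop
   vertex 0.5 3.9 4.9
   vertex 0.3 3.9 1.7
   vertex 1.0 0.5 0.7
  endloop
 endfacet
 facet normal 0.645 -0.573 -0.506
  outer loop
   vertex 3.8 1.0 3.7
   vertex 1.0 0.5 0.7
   vertex 4.5 4.7 0.4
  endloop
 endfacet
 facet normal -0.441 -0.722 0.532
  outer loop
   vertex 3.8 1.0 3.7
   vertex 0.5 3.9 4.9
   vertex 1.0 0.5 0.7
  endloop
 endfacet
 facet normal -0.340 0.412 -0.845
  outer loop
   vertex 1.3 3.7 1.2
   vertex 0.3 3.9 1.7
   vertex 4.5 4.7 0.4
  endloop
 endfacet
 facet normal -0.411 0.178 -0.894
  outer loop
   vertex 1.3 3.7 1.2
   vertex 1.0 0.5 0.7
   vertex 0.3 3.9 1.7
  endloop
 endfacet
 facet normal -0.290 0.174 -0.941
  outer loop
   vertex 1.3 3.7 1.2
   vertex 4.5 4.7 0.4
   vertex 1.0 0.5 0.7
  endloop
 endfacet
 facet normal -0.310 0.805 -0.505
  outer loop
   vertex 2.9 4.9 1.7
   vertex 4.5 4.7 0.4
   vertex 0.3 3.9 1.7
  endloop
 endfacet
 facet normal -0.359 0.933 0.022
  outer loop
   vertex 2.9 4.9 1.7
   vertex 0.3 3.9 1.7
   vertex 0.5 3.9 4.9
  endloop
 endfacet
 facet normal 0.988 -0.150 0.041
  outer loop
   vertex 4.3 4.6 4.8
   vertex 3.8 1.0 3.7
   vertex 4.5 4.7 0.4
  endloop
 endfacet
 facet normal 0.081 -0.301 0.950
  outer loop
   vertex 4.3 4.6 4.8
   vertex 0.5 3.9 4.9
   vertex 3.8 1.0 3.7
  endloop
 endfacet
 facet normal 0.147 0.989 0.029
  outer loop
   vertex 4.3 4.6 4.8
   vertex 4.5 4.7 0.4
   vertex 2.9 4.9 1.7
  endloop
 endfacet
 facet normal -0.174 0.970 0.172
  outer loop
   vertex 4.3 4.6 4.8
   vertex 2.9 4.9 1.7
   vertex 0.5 3.9 4.9
  endloop
 endfacet
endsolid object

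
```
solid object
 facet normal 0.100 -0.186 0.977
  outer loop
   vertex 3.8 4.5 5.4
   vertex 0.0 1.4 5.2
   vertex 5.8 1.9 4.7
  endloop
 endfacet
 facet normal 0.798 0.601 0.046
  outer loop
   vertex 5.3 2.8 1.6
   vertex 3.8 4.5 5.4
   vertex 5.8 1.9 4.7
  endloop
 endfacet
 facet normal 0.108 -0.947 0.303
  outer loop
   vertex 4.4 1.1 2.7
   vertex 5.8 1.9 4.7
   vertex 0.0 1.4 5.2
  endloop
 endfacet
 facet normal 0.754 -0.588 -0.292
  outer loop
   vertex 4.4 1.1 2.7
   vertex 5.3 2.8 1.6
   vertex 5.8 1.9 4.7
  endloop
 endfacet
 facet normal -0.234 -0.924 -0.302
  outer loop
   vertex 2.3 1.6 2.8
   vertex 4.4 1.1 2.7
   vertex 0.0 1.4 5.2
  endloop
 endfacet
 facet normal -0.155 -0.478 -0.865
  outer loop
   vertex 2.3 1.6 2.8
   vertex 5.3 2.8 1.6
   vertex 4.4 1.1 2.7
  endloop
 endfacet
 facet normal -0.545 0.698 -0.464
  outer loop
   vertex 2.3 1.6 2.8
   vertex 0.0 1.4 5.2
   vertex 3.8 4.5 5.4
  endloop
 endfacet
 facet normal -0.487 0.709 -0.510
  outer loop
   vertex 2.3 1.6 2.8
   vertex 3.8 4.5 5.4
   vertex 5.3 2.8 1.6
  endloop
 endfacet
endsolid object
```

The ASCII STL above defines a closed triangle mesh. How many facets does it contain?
8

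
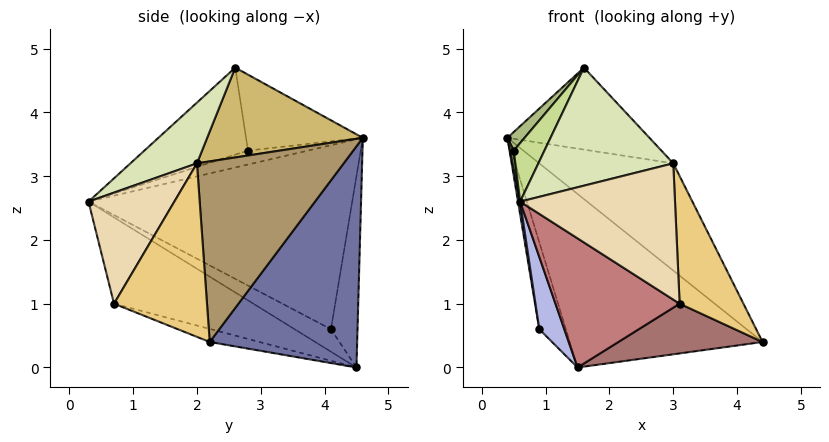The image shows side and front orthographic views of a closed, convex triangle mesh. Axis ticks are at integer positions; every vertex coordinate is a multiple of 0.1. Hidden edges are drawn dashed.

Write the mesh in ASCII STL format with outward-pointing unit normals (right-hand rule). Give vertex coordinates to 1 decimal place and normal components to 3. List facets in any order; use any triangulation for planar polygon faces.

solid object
 facet normal 0.599 0.784 0.161
  outer loop
   vertex 1.5 4.5 0.0
   vertex 0.4 4.6 3.6
   vertex 4.4 2.2 0.4
  endloop
 endfacet
 facet normal -0.987 -0.008 -0.163
  outer loop
   vertex 0.9 4.1 0.6
   vertex 0.6 0.3 2.6
   vertex 0.4 4.6 3.6
  endloop
 endfacet
 facet normal -0.688 0.688 -0.229
  outer loop
   vertex 0.9 4.1 0.6
   vertex 0.4 4.6 3.6
   vertex 1.5 4.5 0.0
  endloop
 endfacet
 facet normal -0.527 -0.363 -0.769
  outer loop
   vertex 0.9 4.1 0.6
   vertex 1.5 4.5 0.0
   vertex 0.6 0.3 2.6
  endloop
 endfacet
 facet normal -0.995 -0.064 0.074
  outer loop
   vertex 0.5 2.8 3.4
   vertex 0.4 4.6 3.6
   vertex 0.6 0.3 2.6
  endloop
 endfacet
 facet normal -0.767 -0.113 0.632
  outer loop
   vertex 0.5 2.8 3.4
   vertex 1.6 2.6 4.7
   vertex 0.4 4.6 3.6
  endloop
 endfacet
 facet normal -0.761 -0.225 0.609
  outer loop
   vertex 0.5 2.8 3.4
   vertex 0.6 0.3 2.6
   vertex 1.6 2.6 4.7
  endloop
 endfacet
 facet normal 0.350 -0.710 0.611
  outer loop
   vertex 3.0 2.0 3.2
   vertex 1.6 2.6 4.7
   vertex 0.6 0.3 2.6
  endloop
 endfacet
 facet normal 0.682 0.622 0.385
  outer loop
   vertex 3.0 2.0 3.2
   vertex 4.4 2.2 0.4
   vertex 0.4 4.6 3.6
  endloop
 endfacet
 facet normal 0.681 0.622 0.387
  outer loop
   vertex 3.0 2.0 3.2
   vertex 0.4 4.6 3.6
   vertex 1.6 2.6 4.7
  endloop
 endfacet
 facet normal 0.773 -0.530 0.349
  outer loop
   vertex 3.1 0.7 1.0
   vertex 4.4 2.2 0.4
   vertex 3.0 2.0 3.2
  endloop
 endfacet
 facet normal 0.427 -0.770 0.474
  outer loop
   vertex 3.1 0.7 1.0
   vertex 3.0 2.0 3.2
   vertex 0.6 0.3 2.6
  endloop
 endfacet
 facet normal -0.101 -0.293 -0.951
  outer loop
   vertex 3.1 0.7 1.0
   vertex 1.5 4.5 0.0
   vertex 4.4 2.2 0.4
  endloop
 endfacet
 facet normal -0.448 -0.399 -0.800
  outer loop
   vertex 3.1 0.7 1.0
   vertex 0.6 0.3 2.6
   vertex 1.5 4.5 0.0
  endloop
 endfacet
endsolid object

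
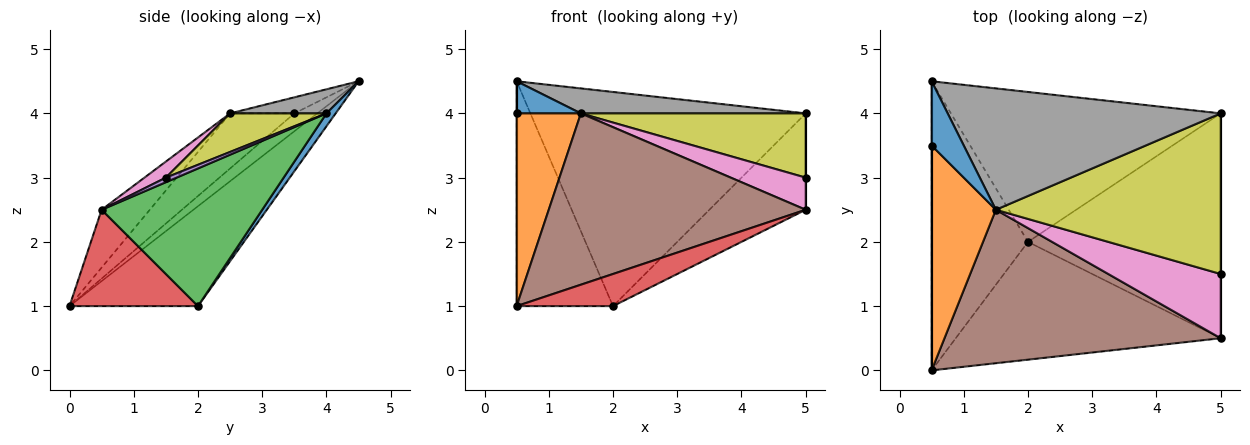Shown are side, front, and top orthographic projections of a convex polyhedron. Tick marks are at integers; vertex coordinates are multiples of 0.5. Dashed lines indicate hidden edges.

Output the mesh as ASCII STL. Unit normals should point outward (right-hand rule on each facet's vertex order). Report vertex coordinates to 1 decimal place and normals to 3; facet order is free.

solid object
 facet normal 0.027 0.819 -0.573
  outer loop
   vertex 2.0 2.0 1.0
   vertex 0.5 4.5 4.5
   vertex 5.0 4.0 4.0
  endloop
 endfacet
 facet normal -0.633 0.475 -0.611
  outer loop
   vertex 2.0 2.0 1.0
   vertex 0.5 0.0 1.0
   vertex 0.5 4.5 4.5
  endloop
 endfacet
 facet normal 0.549 0.329 -0.768
  outer loop
   vertex 5.0 0.5 2.5
   vertex 2.0 2.0 1.0
   vertex 5.0 4.0 4.0
  endloop
 endfacet
 facet normal 0.331 -0.248 -0.910
  outer loop
   vertex 5.0 0.5 2.5
   vertex 0.5 0.0 1.0
   vertex 2.0 2.0 1.0
  endloop
 endfacet
 facet normal 1.000 0.000 0.000
  outer loop
   vertex 5.0 1.5 3.0
   vertex 5.0 0.5 2.5
   vertex 5.0 4.0 4.0
  endloop
 endfacet
 facet normal -0.138 -0.738 0.661
  outer loop
   vertex 1.5 2.5 4.0
   vertex 0.5 0.0 1.0
   vertex 5.0 0.5 2.5
  endloop
 endfacet
 facet normal 0.127 -0.444 0.887
  outer loop
   vertex 1.5 2.5 4.0
   vertex 5.0 0.5 2.5
   vertex 5.0 1.5 3.0
  endloop
 endfacet
 facet normal 0.086 -0.201 0.976
  outer loop
   vertex 1.5 2.5 4.0
   vertex 5.0 4.0 4.0
   vertex 0.5 4.5 4.5
  endloop
 endfacet
 facet normal 0.157 -0.367 0.917
  outer loop
   vertex 1.5 2.5 4.0
   vertex 5.0 1.5 3.0
   vertex 5.0 4.0 4.0
  endloop
 endfacet
 facet normal -1.000 0.000 0.000
  outer loop
   vertex 0.5 3.5 4.0
   vertex 0.5 4.5 4.5
   vertex 0.5 0.0 1.0
  endloop
 endfacet
 facet normal -0.408 -0.408 0.816
  outer loop
   vertex 0.5 3.5 4.0
   vertex 1.5 2.5 4.0
   vertex 0.5 4.5 4.5
  endloop
 endfacet
 facet normal -0.545 -0.545 0.636
  outer loop
   vertex 0.5 3.5 4.0
   vertex 0.5 0.0 1.0
   vertex 1.5 2.5 4.0
  endloop
 endfacet
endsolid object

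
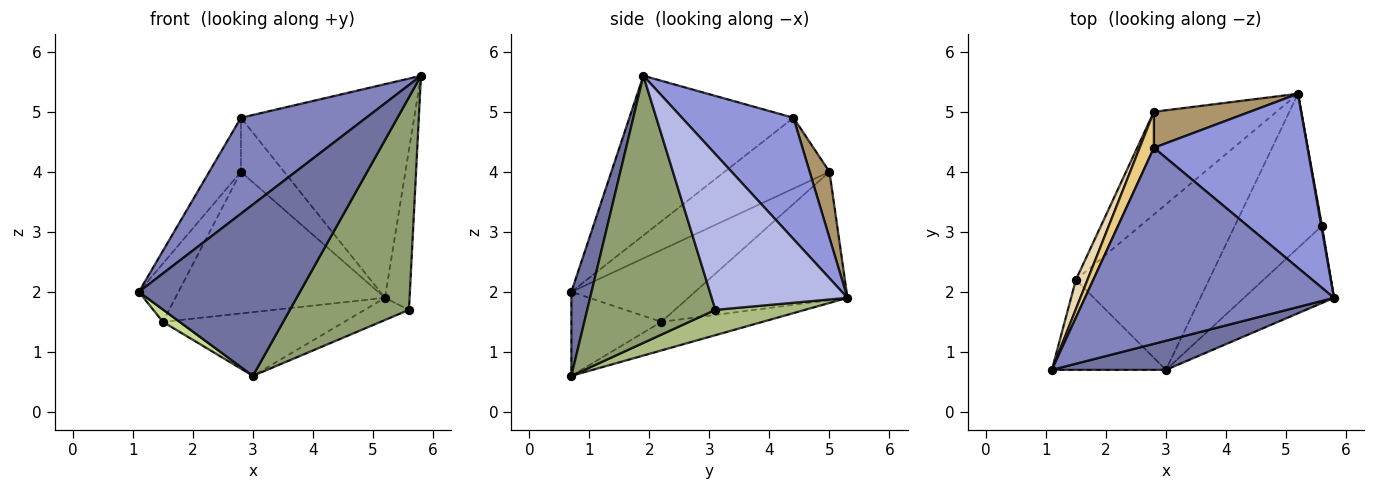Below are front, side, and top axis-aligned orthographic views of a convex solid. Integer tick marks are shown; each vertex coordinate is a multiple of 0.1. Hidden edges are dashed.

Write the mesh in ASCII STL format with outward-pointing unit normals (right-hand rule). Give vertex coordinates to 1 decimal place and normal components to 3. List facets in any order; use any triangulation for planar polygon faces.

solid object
 facet normal 0.122 -0.978 0.166
  outer loop
   vertex 3.0 0.7 0.6
   vertex 5.8 1.9 5.6
   vertex 1.1 0.7 2.0
  endloop
 endfacet
 facet normal -0.499 -0.381 0.778
  outer loop
   vertex 2.8 4.4 4.9
   vertex 1.1 0.7 2.0
   vertex 5.8 1.9 5.6
  endloop
 endfacet
 facet normal 0.446 0.694 0.565
  outer loop
   vertex 2.8 4.4 4.9
   vertex 5.8 1.9 5.6
   vertex 5.2 5.3 1.9
  endloop
 endfacet
 facet normal 0.984 0.178 0.004
  outer loop
   vertex 5.6 3.1 1.7
   vertex 5.2 5.3 1.9
   vertex 5.8 1.9 5.6
  endloop
 endfacet
 facet normal 0.711 -0.661 -0.240
  outer loop
   vertex 5.6 3.1 1.7
   vertex 5.8 1.9 5.6
   vertex 3.0 0.7 0.6
  endloop
 endfacet
 facet normal 0.276 0.137 -0.951
  outer loop
   vertex 5.6 3.1 1.7
   vertex 3.0 0.7 0.6
   vertex 5.2 5.3 1.9
  endloop
 endfacet
 facet normal -0.590 -0.110 -0.800
  outer loop
   vertex 1.5 2.2 1.5
   vertex 3.0 0.7 0.6
   vertex 1.1 0.7 2.0
  endloop
 endfacet
 facet normal -0.196 0.353 -0.915
  outer loop
   vertex 1.5 2.2 1.5
   vertex 5.2 5.3 1.9
   vertex 3.0 0.7 0.6
  endloop
 endfacet
 facet normal 0.356 0.777 0.518
  outer loop
   vertex 2.8 5.0 4.0
   vertex 2.8 4.4 4.9
   vertex 5.2 5.3 1.9
  endloop
 endfacet
 facet normal -0.524 0.690 -0.500
  outer loop
   vertex 2.8 5.0 4.0
   vertex 5.2 5.3 1.9
   vertex 1.5 2.2 1.5
  endloop
 endfacet
 facet normal -0.940 0.284 0.189
  outer loop
   vertex 2.8 5.0 4.0
   vertex 1.1 0.7 2.0
   vertex 2.8 4.4 4.9
  endloop
 endfacet
 facet normal -0.941 0.302 0.152
  outer loop
   vertex 2.8 5.0 4.0
   vertex 1.5 2.2 1.5
   vertex 1.1 0.7 2.0
  endloop
 endfacet
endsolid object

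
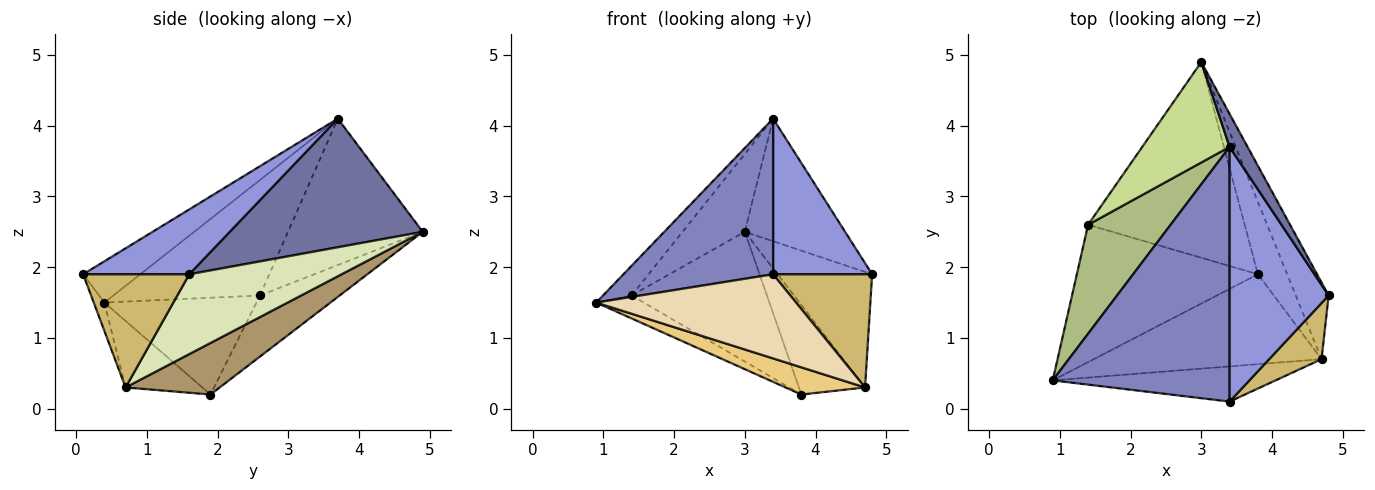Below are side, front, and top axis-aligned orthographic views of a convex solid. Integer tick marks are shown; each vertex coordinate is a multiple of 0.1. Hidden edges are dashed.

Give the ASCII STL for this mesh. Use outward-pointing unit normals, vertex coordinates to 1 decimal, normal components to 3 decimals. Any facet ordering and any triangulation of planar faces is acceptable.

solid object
 facet normal 0.880 0.458 0.123
  outer loop
   vertex 3.4 3.7 4.1
   vertex 4.8 1.6 1.9
   vertex 3.0 4.9 2.5
  endloop
 endfacet
 facet normal -0.195 -0.511 0.837
  outer loop
   vertex 3.4 0.1 1.9
   vertex 3.4 3.7 4.1
   vertex 0.9 0.4 1.5
  endloop
 endfacet
 facet normal 0.488 -0.455 0.745
  outer loop
   vertex 3.4 0.1 1.9
   vertex 4.8 1.6 1.9
   vertex 3.4 3.7 4.1
  endloop
 endfacet
 facet normal -0.466 0.146 -0.872
  outer loop
   vertex 1.4 2.6 1.6
   vertex 3.8 1.9 0.2
   vertex 0.9 0.4 1.5
  endloop
 endfacet
 facet normal -0.309 0.525 -0.793
  outer loop
   vertex 1.4 2.6 1.6
   vertex 3.0 4.9 2.5
   vertex 3.8 1.9 0.2
  endloop
 endfacet
 facet normal -0.804 0.157 0.574
  outer loop
   vertex 1.4 2.6 1.6
   vertex 0.9 0.4 1.5
   vertex 3.4 3.7 4.1
  endloop
 endfacet
 facet normal -0.798 0.369 0.476
  outer loop
   vertex 1.4 2.6 1.6
   vertex 3.4 3.7 4.1
   vertex 3.0 4.9 2.5
  endloop
 endfacet
 facet normal 0.802 0.498 -0.330
  outer loop
   vertex 4.7 0.7 0.3
   vertex 3.0 4.9 2.5
   vertex 4.8 1.6 1.9
  endloop
 endfacet
 facet normal 0.742 0.521 -0.422
  outer loop
   vertex 4.7 0.7 0.3
   vertex 3.8 1.9 0.2
   vertex 3.0 4.9 2.5
  endloop
 endfacet
 facet normal 0.693 -0.646 0.320
  outer loop
   vertex 4.7 0.7 0.3
   vertex 4.8 1.6 1.9
   vertex 3.4 0.1 1.9
  endloop
 endfacet
 facet normal -0.269 -0.279 -0.922
  outer loop
   vertex 4.7 0.7 0.3
   vertex 0.9 0.4 1.5
   vertex 3.8 1.9 0.2
  endloop
 endfacet
 facet normal -0.049 -0.921 -0.385
  outer loop
   vertex 4.7 0.7 0.3
   vertex 3.4 0.1 1.9
   vertex 0.9 0.4 1.5
  endloop
 endfacet
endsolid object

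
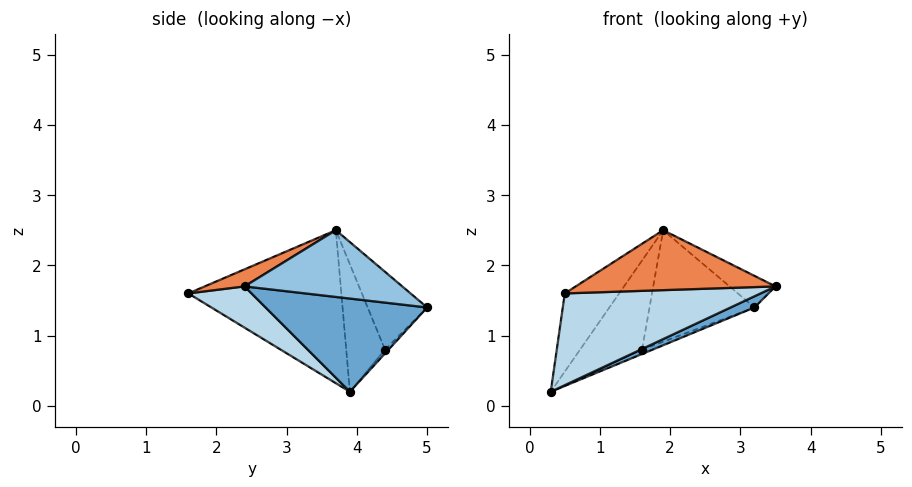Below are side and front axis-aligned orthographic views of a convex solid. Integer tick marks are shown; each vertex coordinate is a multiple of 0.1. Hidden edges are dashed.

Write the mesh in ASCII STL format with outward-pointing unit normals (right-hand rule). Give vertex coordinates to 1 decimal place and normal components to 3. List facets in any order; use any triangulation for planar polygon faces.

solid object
 facet normal 0.401 -0.059 -0.914
  outer loop
   vertex 3.2 5.0 1.4
   vertex 3.5 2.4 1.7
   vertex 0.3 3.9 0.2
  endloop
 endfacet
 facet normal 0.541 0.158 0.826
  outer loop
   vertex 1.9 3.7 2.5
   vertex 3.5 2.4 1.7
   vertex 3.2 5.0 1.4
  endloop
 endfacet
 facet normal 0.162 -0.503 -0.849
  outer loop
   vertex 0.5 1.6 1.6
   vertex 0.3 3.9 0.2
   vertex 3.5 2.4 1.7
  endloop
 endfacet
 facet normal -0.778 0.276 0.565
  outer loop
   vertex 0.5 1.6 1.6
   vertex 1.9 3.7 2.5
   vertex 0.3 3.9 0.2
  endloop
 endfacet
 facet normal 0.088 -0.441 0.893
  outer loop
   vertex 0.5 1.6 1.6
   vertex 3.5 2.4 1.7
   vertex 1.9 3.7 2.5
  endloop
 endfacet
 facet normal -0.314 0.943 -0.105
  outer loop
   vertex 1.6 4.4 0.8
   vertex 3.2 5.0 1.4
   vertex 0.3 3.9 0.2
  endloop
 endfacet
 facet normal -0.485 0.775 0.405
  outer loop
   vertex 1.6 4.4 0.8
   vertex 0.3 3.9 0.2
   vertex 1.9 3.7 2.5
  endloop
 endfacet
 facet normal -0.451 0.795 0.407
  outer loop
   vertex 1.6 4.4 0.8
   vertex 1.9 3.7 2.5
   vertex 3.2 5.0 1.4
  endloop
 endfacet
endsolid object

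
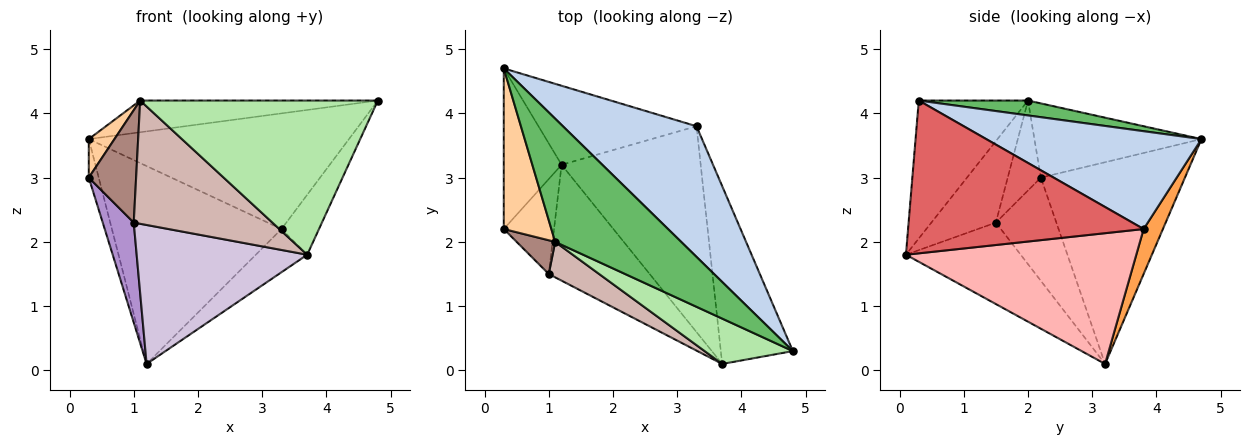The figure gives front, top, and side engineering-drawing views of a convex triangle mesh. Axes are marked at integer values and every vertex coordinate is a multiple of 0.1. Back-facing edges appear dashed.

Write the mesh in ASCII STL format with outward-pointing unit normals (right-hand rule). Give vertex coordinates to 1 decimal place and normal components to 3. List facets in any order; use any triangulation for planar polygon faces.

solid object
 facet normal -0.959 0.066 -0.275
  outer loop
   vertex 1.2 3.2 0.1
   vertex 0.3 2.2 3.0
   vertex 0.3 4.7 3.6
  endloop
 endfacet
 facet normal 0.481 0.581 0.657
  outer loop
   vertex 3.3 3.8 2.2
   vertex 0.3 4.7 3.6
   vertex 4.8 0.3 4.2
  endloop
 endfacet
 facet normal 0.105 0.924 -0.369
  outer loop
   vertex 3.3 3.8 2.2
   vertex 1.2 3.2 0.1
   vertex 0.3 4.7 3.6
  endloop
 endfacet
 facet normal -0.835 -0.128 0.535
  outer loop
   vertex 1.1 2.0 4.2
   vertex 0.3 4.7 3.6
   vertex 0.3 2.2 3.0
  endloop
 endfacet
 facet normal 0.114 0.248 0.962
  outer loop
   vertex 1.1 2.0 4.2
   vertex 4.8 0.3 4.2
   vertex 0.3 4.7 3.6
  endloop
 endfacet
 facet normal -0.403 -0.878 0.258
  outer loop
   vertex 3.7 0.1 1.8
   vertex 4.8 0.3 4.2
   vertex 1.1 2.0 4.2
  endloop
 endfacet
 facet normal 0.895 0.142 -0.422
  outer loop
   vertex 3.7 0.1 1.8
   vertex 3.3 3.8 2.2
   vertex 4.8 0.3 4.2
  endloop
 endfacet
 facet normal 0.677 0.151 -0.720
  outer loop
   vertex 3.7 0.1 1.8
   vertex 1.2 3.2 0.1
   vertex 3.3 3.8 2.2
  endloop
 endfacet
 facet normal -0.816 -0.419 -0.398
  outer loop
   vertex 1.0 1.5 2.3
   vertex 0.3 2.2 3.0
   vertex 1.2 3.2 0.1
  endloop
 endfacet
 facet normal -0.459 -0.682 -0.569
  outer loop
   vertex 1.0 1.5 2.3
   vertex 1.2 3.2 0.1
   vertex 3.7 0.1 1.8
  endloop
 endfacet
 facet normal -0.557 -0.796 0.239
  outer loop
   vertex 1.0 1.5 2.3
   vertex 1.1 2.0 4.2
   vertex 0.3 2.2 3.0
  endloop
 endfacet
 facet normal -0.408 -0.877 0.252
  outer loop
   vertex 1.0 1.5 2.3
   vertex 3.7 0.1 1.8
   vertex 1.1 2.0 4.2
  endloop
 endfacet
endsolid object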